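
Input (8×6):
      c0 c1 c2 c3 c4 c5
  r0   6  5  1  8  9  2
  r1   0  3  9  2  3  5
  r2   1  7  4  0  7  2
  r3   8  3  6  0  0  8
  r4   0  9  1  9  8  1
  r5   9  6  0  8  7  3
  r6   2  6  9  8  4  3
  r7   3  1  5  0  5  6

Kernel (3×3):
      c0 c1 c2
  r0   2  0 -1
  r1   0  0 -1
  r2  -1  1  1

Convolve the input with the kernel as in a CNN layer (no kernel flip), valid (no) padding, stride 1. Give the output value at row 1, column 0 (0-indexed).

The receptive field on the input at this output position is [0 3 9 / 1 7 4 / 8 3 6]. Elementwise product with the kernel and sum: 0·2 + 9·-1 + 4·-1 + 8·-1 + 3·1 + 6·1.

-12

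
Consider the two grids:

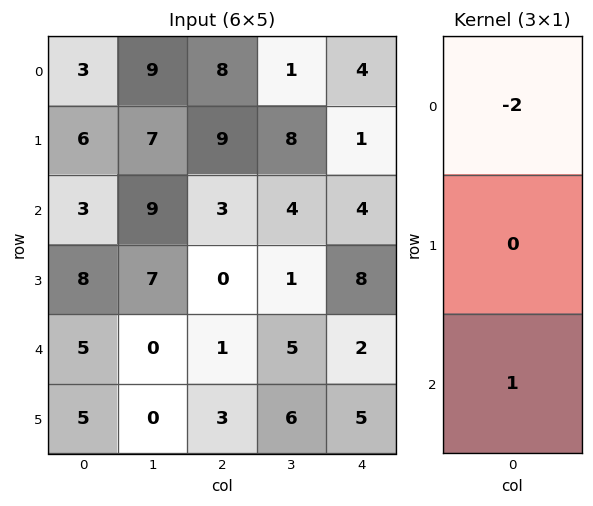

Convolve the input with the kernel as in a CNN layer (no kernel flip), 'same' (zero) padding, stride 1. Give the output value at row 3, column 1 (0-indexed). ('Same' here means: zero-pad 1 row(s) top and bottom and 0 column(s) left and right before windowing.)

The receptive field on the zero-padded input at this output position is [9 / 7 / 0]. Elementwise product with the kernel and sum: 9·-2 + 0·1.

-18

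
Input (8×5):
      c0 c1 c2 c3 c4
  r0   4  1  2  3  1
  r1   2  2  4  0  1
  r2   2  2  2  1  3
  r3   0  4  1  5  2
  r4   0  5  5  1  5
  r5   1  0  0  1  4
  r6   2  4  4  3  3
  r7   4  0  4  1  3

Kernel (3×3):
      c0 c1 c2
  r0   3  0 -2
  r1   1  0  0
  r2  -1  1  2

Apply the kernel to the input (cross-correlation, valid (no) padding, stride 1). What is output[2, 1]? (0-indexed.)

The receptive field on the input at this output position is [2 2 1 / 4 1 5 / 5 5 1]. Elementwise product with the kernel and sum: 2·3 + 1·-2 + 4·1 + 5·-1 + 5·1 + 1·2.

10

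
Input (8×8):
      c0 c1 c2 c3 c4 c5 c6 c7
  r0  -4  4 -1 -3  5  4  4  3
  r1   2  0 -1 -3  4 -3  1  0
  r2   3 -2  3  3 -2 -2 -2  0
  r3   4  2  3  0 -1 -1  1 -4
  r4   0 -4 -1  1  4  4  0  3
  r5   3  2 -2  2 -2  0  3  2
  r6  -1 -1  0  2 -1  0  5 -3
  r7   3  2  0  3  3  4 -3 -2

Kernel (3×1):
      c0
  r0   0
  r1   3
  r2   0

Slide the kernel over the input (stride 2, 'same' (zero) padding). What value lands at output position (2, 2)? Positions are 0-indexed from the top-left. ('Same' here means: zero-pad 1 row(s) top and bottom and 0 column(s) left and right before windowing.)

The receptive field on the zero-padded input at this output position is [-1 / 4 / -2]. Elementwise product with the kernel and sum: 4·3.

12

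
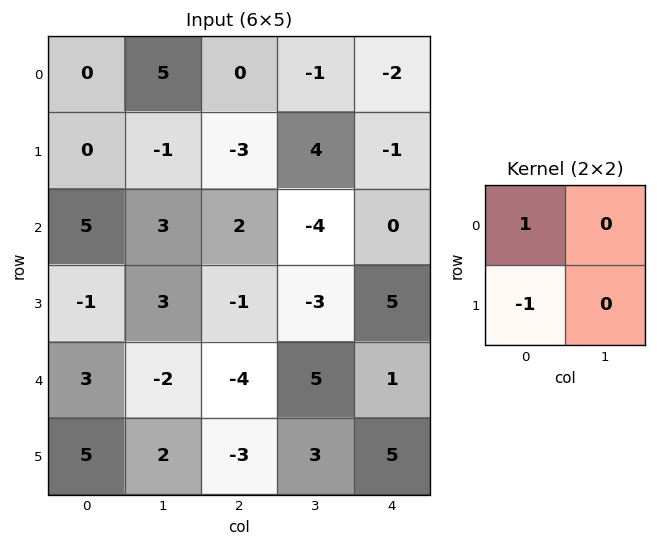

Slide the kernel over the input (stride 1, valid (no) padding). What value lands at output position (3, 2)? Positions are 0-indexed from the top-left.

The receptive field on the input at this output position is [-1 -3 / -4 5]. Elementwise product with the kernel and sum: -1·1 + -4·-1.

3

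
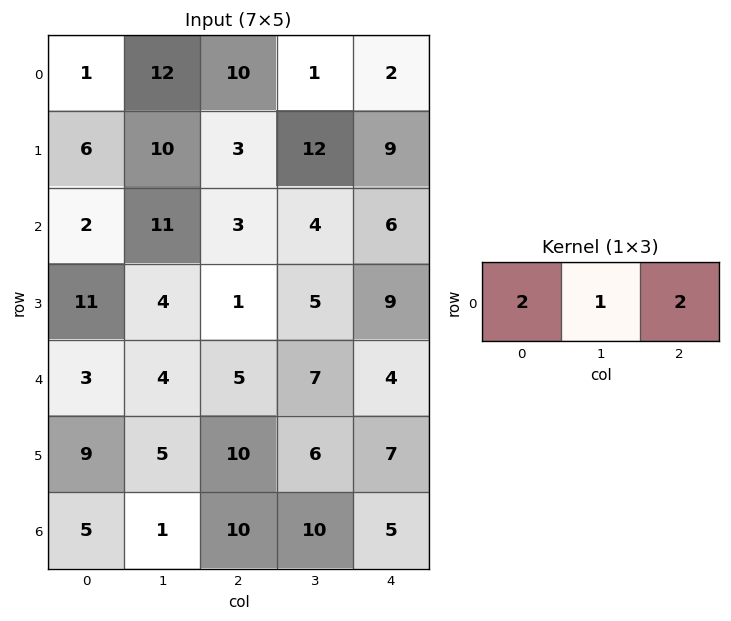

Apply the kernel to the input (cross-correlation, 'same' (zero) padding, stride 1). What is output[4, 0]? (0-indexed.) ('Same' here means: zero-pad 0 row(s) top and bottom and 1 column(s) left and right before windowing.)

The receptive field on the zero-padded input at this output position is [0 3 4]. Elementwise product with the kernel and sum: 0·2 + 3·1 + 4·2.

11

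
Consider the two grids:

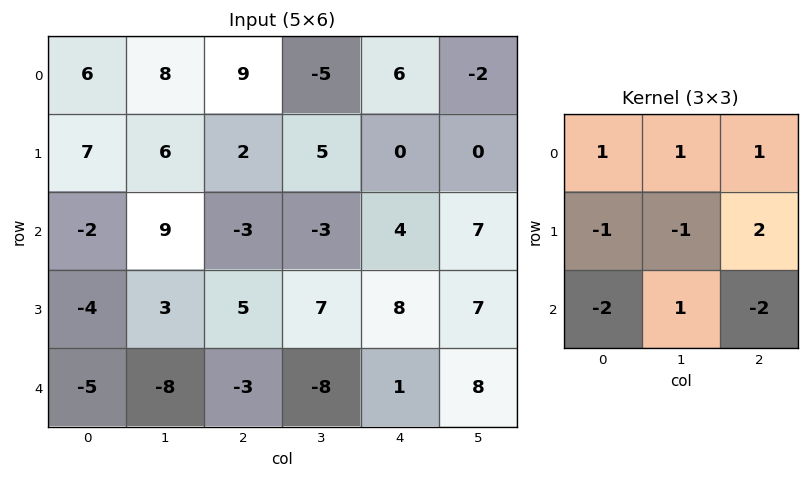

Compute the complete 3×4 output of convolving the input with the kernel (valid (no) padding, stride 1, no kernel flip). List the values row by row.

Output[0,0]: The receptive field on the input at this output position is [6 8 9 / 7 6 2 / -2 9 -3]. Elementwise product with the kernel and sum: 6·1 + 8·1 + 9·1 + 7·-1 + 6·-1 + 2·2 + -2·-2 + 9·1 + -3·-2.

33 -1 -2 -10
3 -14 2 -2
23 38 -2 8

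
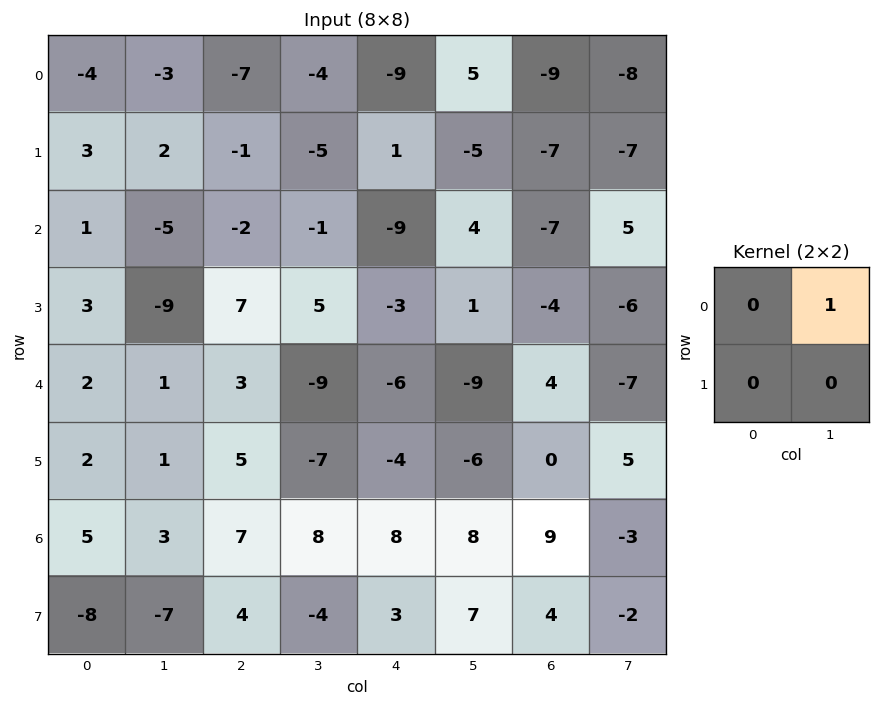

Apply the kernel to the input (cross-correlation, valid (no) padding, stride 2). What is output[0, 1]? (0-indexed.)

-4

The receptive field on the input at this output position is [-7 -4 / -1 -5]. Elementwise product with the kernel and sum: -4·1.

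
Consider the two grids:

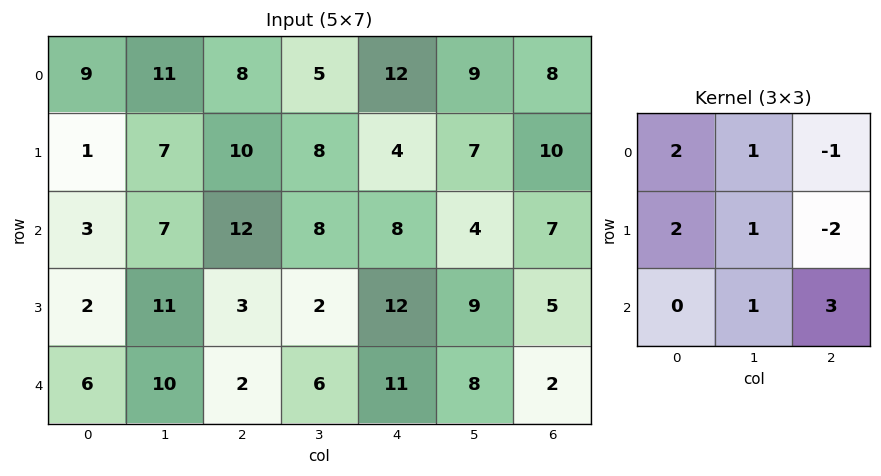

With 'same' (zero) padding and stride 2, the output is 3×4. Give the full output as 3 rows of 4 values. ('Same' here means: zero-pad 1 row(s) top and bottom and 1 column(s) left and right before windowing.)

Output[0,0]: The receptive field on the zero-padded input at this output position is [0 0 0 / 0 9 11 / 0 1 7]. Elementwise product with the kernel and sum: 0·2 + 0·1 + 0·-1 + 0·2 + 9·1 + 11·-2 + 1·1 + 7·3.
Output[0,1]: The receptive field on the zero-padded input at this output position is [0 0 0 / 11 8 5 / 7 10 8]. Elementwise product with the kernel and sum: 0·2 + 0·1 + 0·-1 + 11·2 + 8·1 + 5·-2 + 10·1 + 8·3.

9 54 29 36
18 35 68 44
-23 33 14 41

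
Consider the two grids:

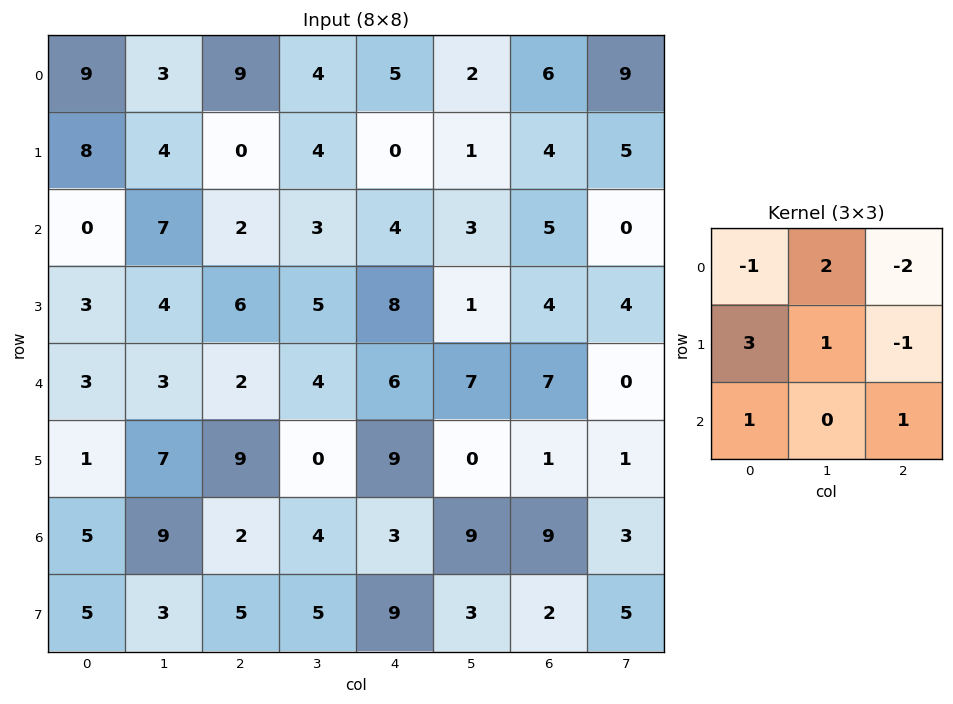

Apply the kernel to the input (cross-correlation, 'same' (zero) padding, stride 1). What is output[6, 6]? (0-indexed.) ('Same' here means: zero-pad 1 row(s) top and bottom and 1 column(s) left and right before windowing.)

41

The receptive field on the zero-padded input at this output position is [0 1 1 / 9 9 3 / 3 2 5]. Elementwise product with the kernel and sum: 0·-1 + 1·2 + 1·-2 + 9·3 + 9·1 + 3·-1 + 3·1 + 5·1.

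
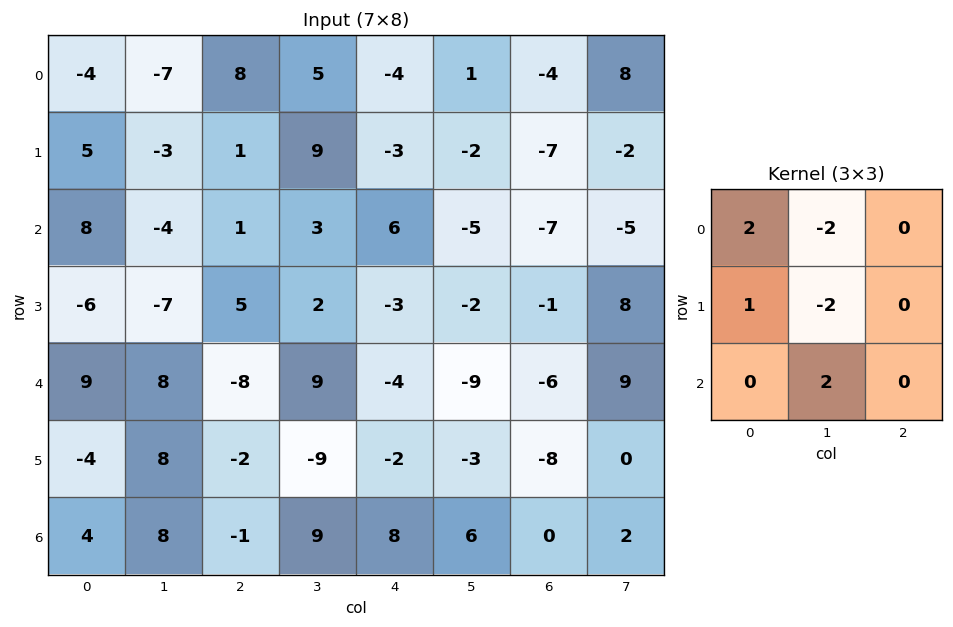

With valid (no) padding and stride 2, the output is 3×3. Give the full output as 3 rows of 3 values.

Output[0,0]: The receptive field on the input at this output position is [-4 -7 8 / 5 -3 1 / 8 -4 1]. Elementwise product with the kernel and sum: -4·2 + -7·-2 + 5·1 + -3·-2 + -4·2.

9 -5 -19
48 15 5
-2 0 26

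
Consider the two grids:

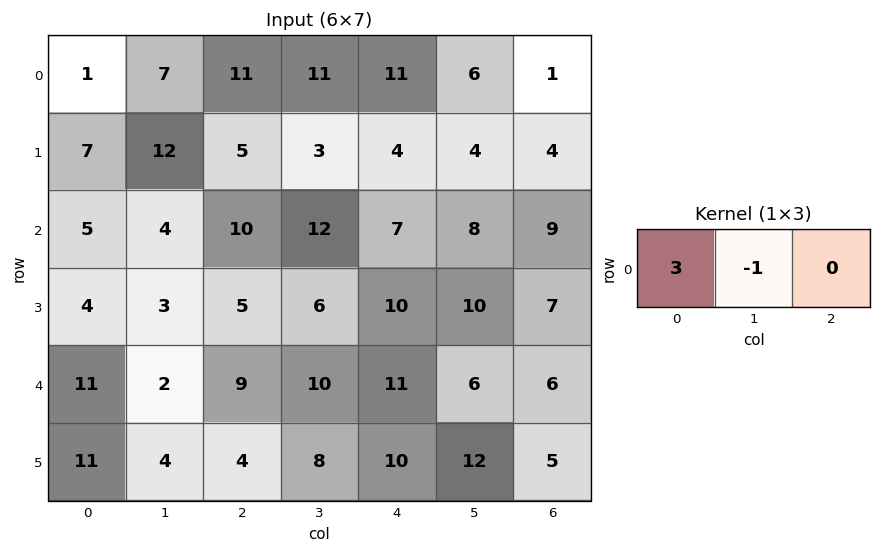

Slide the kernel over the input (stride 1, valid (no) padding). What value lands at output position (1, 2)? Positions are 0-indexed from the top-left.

12

The receptive field on the input at this output position is [5 3 4]. Elementwise product with the kernel and sum: 5·3 + 3·-1.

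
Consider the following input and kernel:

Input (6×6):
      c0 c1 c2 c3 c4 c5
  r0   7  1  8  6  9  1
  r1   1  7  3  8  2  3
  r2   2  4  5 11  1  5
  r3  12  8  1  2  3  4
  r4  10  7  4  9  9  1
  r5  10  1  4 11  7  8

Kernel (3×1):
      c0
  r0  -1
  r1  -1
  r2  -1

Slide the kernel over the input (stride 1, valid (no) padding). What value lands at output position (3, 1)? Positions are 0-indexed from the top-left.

-16

The receptive field on the input at this output position is [8 / 7 / 1]. Elementwise product with the kernel and sum: 8·-1 + 7·-1 + 1·-1.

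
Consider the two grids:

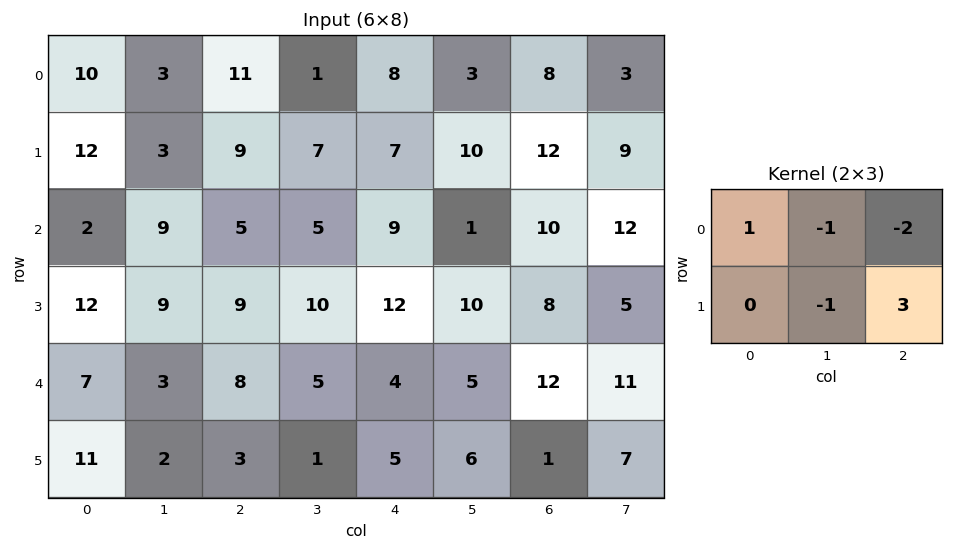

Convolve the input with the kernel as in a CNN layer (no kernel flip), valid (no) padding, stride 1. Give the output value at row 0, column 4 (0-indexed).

15

The receptive field on the input at this output position is [8 3 8 / 7 10 12]. Elementwise product with the kernel and sum: 8·1 + 3·-1 + 8·-2 + 10·-1 + 12·3.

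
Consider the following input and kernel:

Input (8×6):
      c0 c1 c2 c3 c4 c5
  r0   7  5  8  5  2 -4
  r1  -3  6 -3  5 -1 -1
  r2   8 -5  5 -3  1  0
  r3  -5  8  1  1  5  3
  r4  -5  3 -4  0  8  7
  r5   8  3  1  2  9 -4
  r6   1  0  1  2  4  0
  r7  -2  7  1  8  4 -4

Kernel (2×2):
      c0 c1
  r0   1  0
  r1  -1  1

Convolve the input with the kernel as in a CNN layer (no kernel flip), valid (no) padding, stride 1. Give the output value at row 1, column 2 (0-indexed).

The receptive field on the input at this output position is [-3 5 / 5 -3]. Elementwise product with the kernel and sum: -3·1 + 5·-1 + -3·1.

-11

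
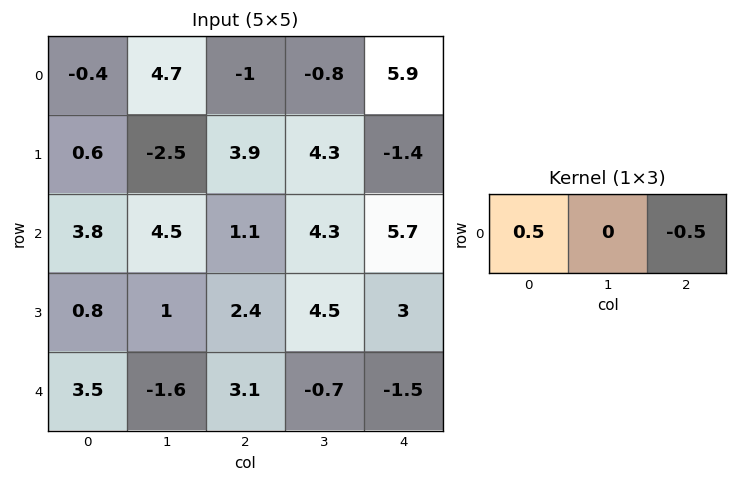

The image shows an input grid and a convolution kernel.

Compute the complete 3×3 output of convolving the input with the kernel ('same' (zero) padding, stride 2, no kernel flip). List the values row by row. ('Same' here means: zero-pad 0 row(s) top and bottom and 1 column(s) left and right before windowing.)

Output[0,0]: The receptive field on the zero-padded input at this output position is [0 -0.4 4.7]. Elementwise product with the kernel and sum: 0·0.5 + 4.7·-0.5.
Output[0,1]: The receptive field on the zero-padded input at this output position is [4.7 -1 -0.8]. Elementwise product with the kernel and sum: 4.7·0.5 + -0.8·-0.5.

-2.35 2.75 -0.4
-2.25 0.1 2.15
0.8 -0.45 -0.35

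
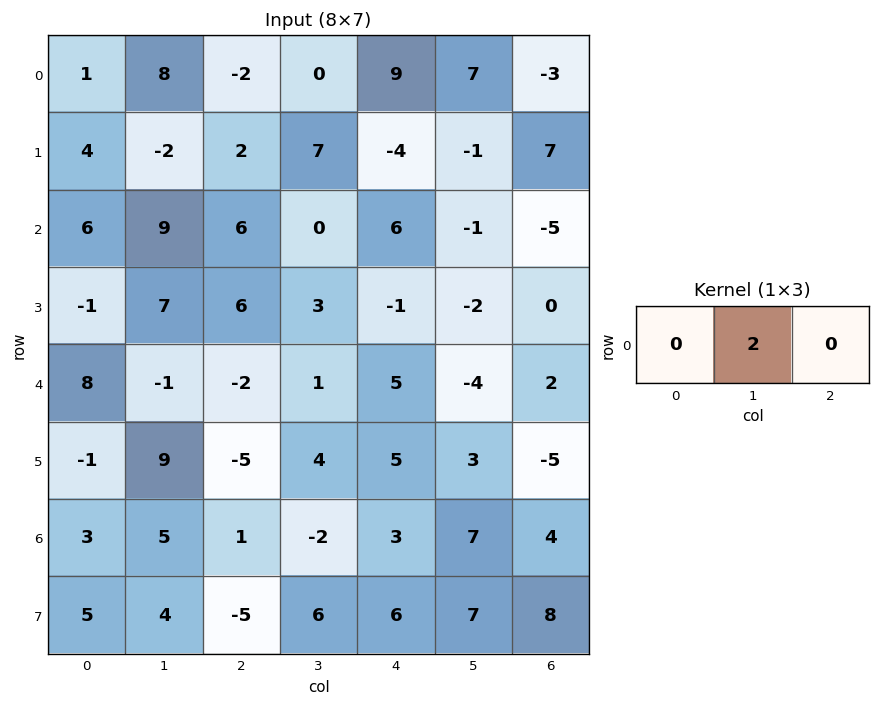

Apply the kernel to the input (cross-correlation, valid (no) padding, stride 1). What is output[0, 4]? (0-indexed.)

The receptive field on the input at this output position is [9 7 -3]. Elementwise product with the kernel and sum: 7·2.

14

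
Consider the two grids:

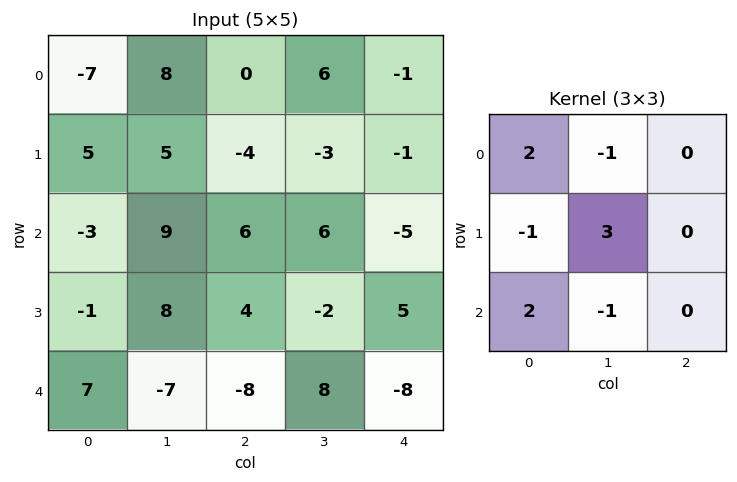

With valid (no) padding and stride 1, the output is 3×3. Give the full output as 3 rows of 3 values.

-27 11 -5
25 35 17
31 10 -28

Output[0,0]: The receptive field on the input at this output position is [-7 8 0 / 5 5 -4 / -3 9 6]. Elementwise product with the kernel and sum: -7·2 + 8·-1 + 5·-1 + 5·3 + -3·2 + 9·-1.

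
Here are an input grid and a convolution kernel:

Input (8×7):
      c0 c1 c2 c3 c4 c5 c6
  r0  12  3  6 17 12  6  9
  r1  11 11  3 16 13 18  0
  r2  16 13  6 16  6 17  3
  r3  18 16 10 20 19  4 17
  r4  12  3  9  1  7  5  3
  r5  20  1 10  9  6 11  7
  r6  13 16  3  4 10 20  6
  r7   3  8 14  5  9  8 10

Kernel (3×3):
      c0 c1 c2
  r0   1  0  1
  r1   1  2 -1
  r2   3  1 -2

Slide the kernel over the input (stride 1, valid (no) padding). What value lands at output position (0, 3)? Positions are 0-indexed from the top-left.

67

The receptive field on the input at this output position is [17 12 6 / 16 13 18 / 16 6 17]. Elementwise product with the kernel and sum: 17·1 + 6·1 + 16·1 + 13·2 + 18·-1 + 16·3 + 6·1 + 17·-2.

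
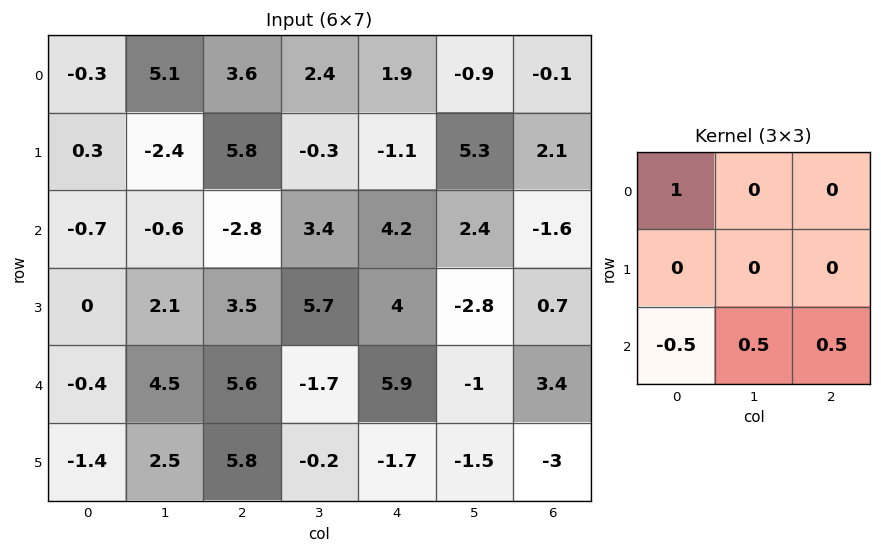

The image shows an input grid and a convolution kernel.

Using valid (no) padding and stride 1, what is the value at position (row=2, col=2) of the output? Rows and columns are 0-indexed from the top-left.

-3.5

The receptive field on the input at this output position is [-2.8 3.4 4.2 / 3.5 5.7 4 / 5.6 -1.7 5.9]. Elementwise product with the kernel and sum: -2.8·1 + 5.6·-0.5 + -1.7·0.5 + 5.9·0.5.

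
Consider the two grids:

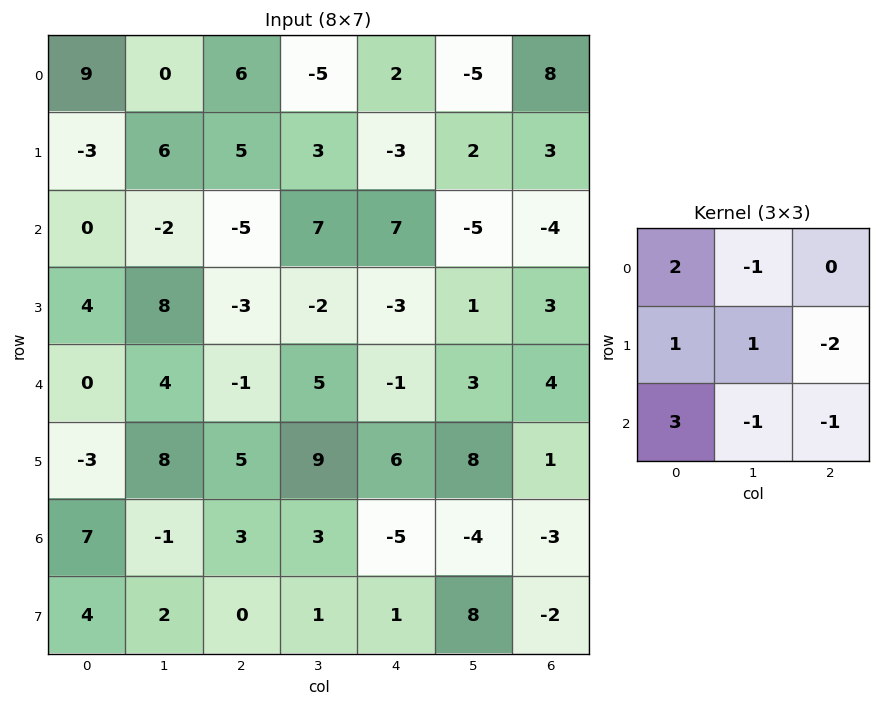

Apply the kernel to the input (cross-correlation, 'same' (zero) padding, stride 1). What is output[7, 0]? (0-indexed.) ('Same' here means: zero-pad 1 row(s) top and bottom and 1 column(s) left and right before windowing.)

The receptive field on the zero-padded input at this output position is [0 7 -1 / 0 4 2 / 0 0 0]. Elementwise product with the kernel and sum: 0·2 + 7·-1 + 0·1 + 4·1 + 2·-2 + 0·3 + 0·-1 + 0·-1.

-7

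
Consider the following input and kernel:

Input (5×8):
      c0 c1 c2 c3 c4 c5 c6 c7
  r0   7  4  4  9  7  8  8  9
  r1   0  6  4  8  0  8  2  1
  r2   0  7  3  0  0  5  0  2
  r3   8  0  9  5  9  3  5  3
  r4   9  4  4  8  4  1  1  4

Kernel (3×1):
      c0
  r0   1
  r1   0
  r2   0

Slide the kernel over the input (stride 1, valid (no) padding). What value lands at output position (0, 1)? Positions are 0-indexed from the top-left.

4

The receptive field on the input at this output position is [4 / 6 / 7]. Elementwise product with the kernel and sum: 4·1.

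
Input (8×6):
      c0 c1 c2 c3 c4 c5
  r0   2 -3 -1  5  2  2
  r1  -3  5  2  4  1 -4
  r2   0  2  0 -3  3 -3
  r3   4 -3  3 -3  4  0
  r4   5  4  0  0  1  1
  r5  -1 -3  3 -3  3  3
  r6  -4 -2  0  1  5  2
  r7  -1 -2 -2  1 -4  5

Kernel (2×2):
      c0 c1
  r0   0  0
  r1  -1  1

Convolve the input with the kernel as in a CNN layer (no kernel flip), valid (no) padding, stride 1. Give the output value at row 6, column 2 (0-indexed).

3

The receptive field on the input at this output position is [0 1 / -2 1]. Elementwise product with the kernel and sum: -2·-1 + 1·1.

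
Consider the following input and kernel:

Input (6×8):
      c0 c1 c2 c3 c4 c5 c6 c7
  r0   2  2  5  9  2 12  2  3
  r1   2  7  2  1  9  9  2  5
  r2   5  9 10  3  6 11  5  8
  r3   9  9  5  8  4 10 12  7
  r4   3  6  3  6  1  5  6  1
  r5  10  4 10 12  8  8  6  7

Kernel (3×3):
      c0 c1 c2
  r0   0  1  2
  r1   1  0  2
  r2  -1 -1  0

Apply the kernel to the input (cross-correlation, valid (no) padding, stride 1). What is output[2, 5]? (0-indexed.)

34

The receptive field on the input at this output position is [11 5 8 / 10 12 7 / 5 6 1]. Elementwise product with the kernel and sum: 5·1 + 8·2 + 10·1 + 7·2 + 5·-1 + 6·-1.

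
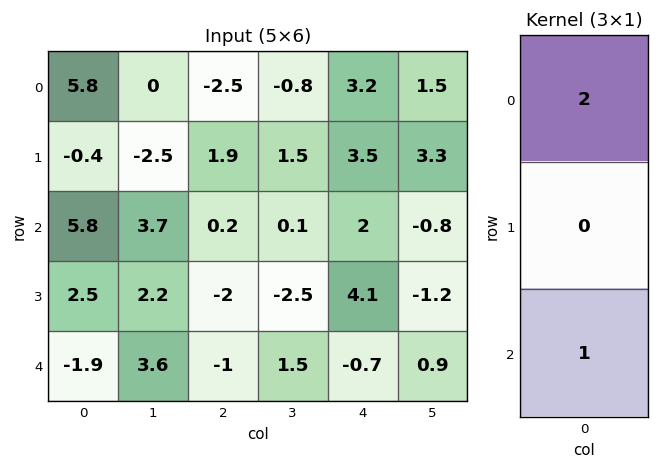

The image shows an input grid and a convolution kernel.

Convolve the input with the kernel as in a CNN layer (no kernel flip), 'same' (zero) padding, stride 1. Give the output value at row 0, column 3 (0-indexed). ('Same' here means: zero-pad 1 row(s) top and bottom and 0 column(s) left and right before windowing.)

1.5

The receptive field on the zero-padded input at this output position is [0 / -0.8 / 1.5]. Elementwise product with the kernel and sum: 0·2 + 1.5·1.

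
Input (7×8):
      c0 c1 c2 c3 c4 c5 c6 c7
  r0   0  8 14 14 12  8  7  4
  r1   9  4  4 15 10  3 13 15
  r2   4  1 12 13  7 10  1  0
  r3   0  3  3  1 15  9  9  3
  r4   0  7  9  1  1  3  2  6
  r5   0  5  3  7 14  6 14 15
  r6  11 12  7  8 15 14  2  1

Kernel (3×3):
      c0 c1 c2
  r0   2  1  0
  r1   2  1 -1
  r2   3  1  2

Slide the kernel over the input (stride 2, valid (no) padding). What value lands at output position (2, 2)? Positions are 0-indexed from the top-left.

88

The receptive field on the input at this output position is [1 3 2 / 14 6 14 / 15 14 2]. Elementwise product with the kernel and sum: 1·2 + 3·1 + 14·2 + 6·1 + 14·-1 + 15·3 + 14·1 + 2·2.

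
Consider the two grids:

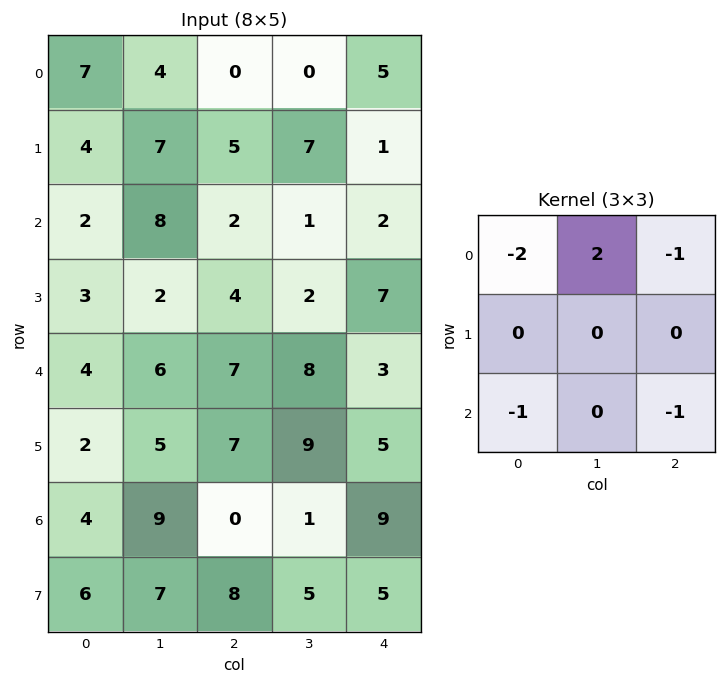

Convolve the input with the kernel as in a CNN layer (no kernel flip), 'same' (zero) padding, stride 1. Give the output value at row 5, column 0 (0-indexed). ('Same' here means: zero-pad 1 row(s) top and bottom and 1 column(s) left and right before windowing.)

-7

The receptive field on the zero-padded input at this output position is [0 4 6 / 0 2 5 / 0 4 9]. Elementwise product with the kernel and sum: 0·-2 + 4·2 + 6·-1 + 0·-1 + 9·-1.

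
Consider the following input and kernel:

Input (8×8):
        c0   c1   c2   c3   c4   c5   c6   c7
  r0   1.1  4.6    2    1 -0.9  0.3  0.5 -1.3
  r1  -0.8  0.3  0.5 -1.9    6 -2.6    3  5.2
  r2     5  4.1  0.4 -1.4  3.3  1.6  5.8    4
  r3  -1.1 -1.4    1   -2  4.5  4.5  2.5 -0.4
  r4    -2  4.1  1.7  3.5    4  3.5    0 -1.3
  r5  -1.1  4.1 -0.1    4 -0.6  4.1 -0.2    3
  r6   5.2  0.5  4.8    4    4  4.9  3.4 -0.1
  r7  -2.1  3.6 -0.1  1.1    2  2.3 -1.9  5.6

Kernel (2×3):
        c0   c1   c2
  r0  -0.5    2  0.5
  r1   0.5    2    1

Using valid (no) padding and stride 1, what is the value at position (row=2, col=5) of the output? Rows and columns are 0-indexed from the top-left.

The receptive field on the input at this output position is [1.6 5.8 4 / 4.5 2.5 -0.4]. Elementwise product with the kernel and sum: 1.6·-0.5 + 5.8·2 + 4·0.5 + 4.5·0.5 + 2.5·2 + -0.4·1.

19.65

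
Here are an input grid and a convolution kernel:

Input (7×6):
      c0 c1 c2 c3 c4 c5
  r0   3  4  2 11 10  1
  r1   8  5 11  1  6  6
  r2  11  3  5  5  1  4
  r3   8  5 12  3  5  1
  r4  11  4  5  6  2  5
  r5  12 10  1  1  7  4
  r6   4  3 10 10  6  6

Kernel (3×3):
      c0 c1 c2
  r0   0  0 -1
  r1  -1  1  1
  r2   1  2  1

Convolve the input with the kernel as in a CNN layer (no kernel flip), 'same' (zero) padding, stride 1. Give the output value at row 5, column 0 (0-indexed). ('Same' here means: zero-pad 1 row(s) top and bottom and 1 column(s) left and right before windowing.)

29

The receptive field on the zero-padded input at this output position is [0 11 4 / 0 12 10 / 0 4 3]. Elementwise product with the kernel and sum: 4·-1 + 0·-1 + 12·1 + 10·1 + 0·1 + 4·2 + 3·1.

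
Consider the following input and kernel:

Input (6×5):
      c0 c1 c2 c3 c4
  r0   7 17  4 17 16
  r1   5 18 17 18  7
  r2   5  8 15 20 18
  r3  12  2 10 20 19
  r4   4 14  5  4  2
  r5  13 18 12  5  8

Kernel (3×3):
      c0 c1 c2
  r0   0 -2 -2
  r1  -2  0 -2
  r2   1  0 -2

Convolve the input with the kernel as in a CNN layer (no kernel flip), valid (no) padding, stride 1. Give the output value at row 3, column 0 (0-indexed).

-53

The receptive field on the input at this output position is [12 2 10 / 4 14 5 / 13 18 12]. Elementwise product with the kernel and sum: 2·-2 + 10·-2 + 4·-2 + 5·-2 + 13·1 + 12·-2.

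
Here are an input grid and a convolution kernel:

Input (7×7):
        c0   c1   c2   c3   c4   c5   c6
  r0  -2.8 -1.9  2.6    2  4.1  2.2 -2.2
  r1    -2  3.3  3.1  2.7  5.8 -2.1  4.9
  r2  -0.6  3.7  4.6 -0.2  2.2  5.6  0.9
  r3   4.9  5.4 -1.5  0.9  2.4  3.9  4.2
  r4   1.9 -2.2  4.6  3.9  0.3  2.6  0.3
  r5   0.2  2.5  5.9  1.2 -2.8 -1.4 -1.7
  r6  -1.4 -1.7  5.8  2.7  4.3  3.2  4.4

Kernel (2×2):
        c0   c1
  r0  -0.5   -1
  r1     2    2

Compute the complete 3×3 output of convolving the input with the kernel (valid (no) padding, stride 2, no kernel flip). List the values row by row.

5.9 8.3 3.15
17.2 -3.3 5.9
6.65 8 -11.15

Output[0,0]: The receptive field on the input at this output position is [-2.8 -1.9 / -2 3.3]. Elementwise product with the kernel and sum: -2.8·-0.5 + -1.9·-1 + -2·2 + 3.3·2.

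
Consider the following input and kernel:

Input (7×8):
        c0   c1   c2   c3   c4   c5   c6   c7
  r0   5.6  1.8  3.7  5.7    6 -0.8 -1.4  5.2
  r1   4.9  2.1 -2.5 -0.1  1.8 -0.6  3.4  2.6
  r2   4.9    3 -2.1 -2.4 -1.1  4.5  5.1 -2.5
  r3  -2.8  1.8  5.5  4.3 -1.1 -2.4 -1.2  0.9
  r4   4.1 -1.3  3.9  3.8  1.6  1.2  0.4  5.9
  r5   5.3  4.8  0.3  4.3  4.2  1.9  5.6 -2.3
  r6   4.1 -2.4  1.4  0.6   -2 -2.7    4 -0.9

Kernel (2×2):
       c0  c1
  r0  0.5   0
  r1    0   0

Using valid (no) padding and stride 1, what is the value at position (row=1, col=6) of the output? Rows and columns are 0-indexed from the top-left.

The receptive field on the input at this output position is [3.4 2.6 / 5.1 -2.5]. Elementwise product with the kernel and sum: 3.4·0.5.

1.7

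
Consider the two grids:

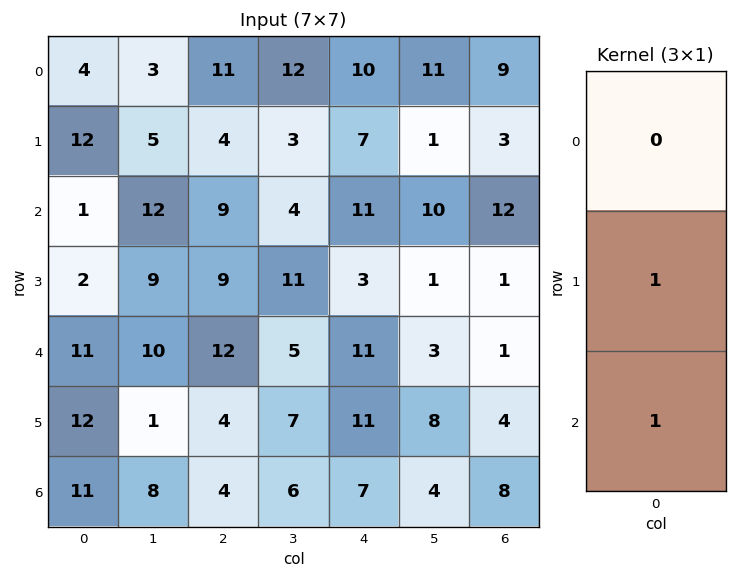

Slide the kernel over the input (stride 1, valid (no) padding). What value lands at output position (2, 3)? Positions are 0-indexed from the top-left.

16

The receptive field on the input at this output position is [4 / 11 / 5]. Elementwise product with the kernel and sum: 11·1 + 5·1.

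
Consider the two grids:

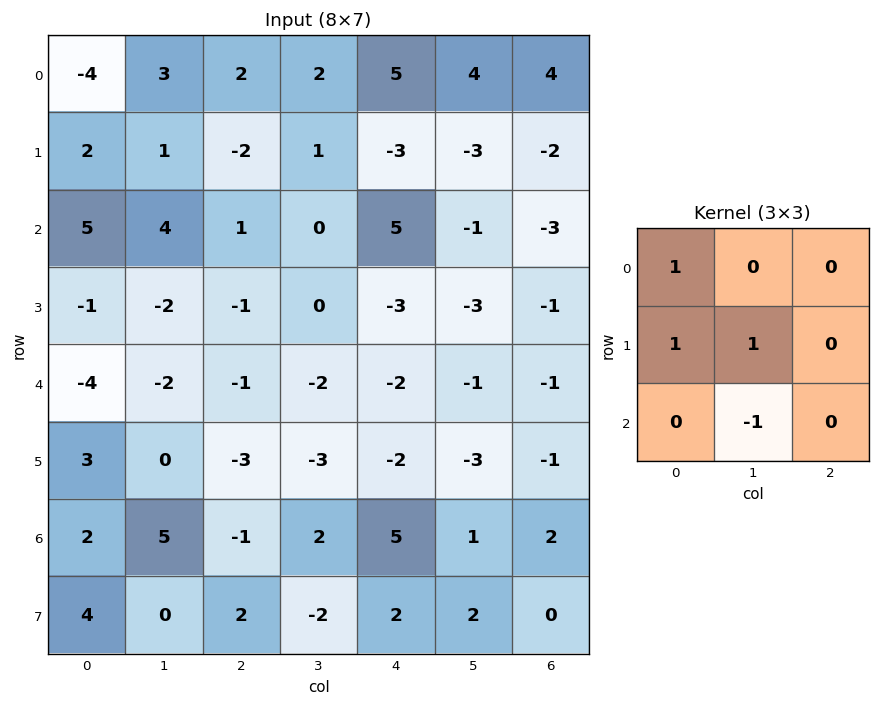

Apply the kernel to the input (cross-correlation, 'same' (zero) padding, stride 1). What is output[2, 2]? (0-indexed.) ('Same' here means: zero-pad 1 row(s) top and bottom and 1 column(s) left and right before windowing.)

7

The receptive field on the zero-padded input at this output position is [1 -2 1 / 4 1 0 / -2 -1 0]. Elementwise product with the kernel and sum: 1·1 + 4·1 + 1·1 + -1·-1.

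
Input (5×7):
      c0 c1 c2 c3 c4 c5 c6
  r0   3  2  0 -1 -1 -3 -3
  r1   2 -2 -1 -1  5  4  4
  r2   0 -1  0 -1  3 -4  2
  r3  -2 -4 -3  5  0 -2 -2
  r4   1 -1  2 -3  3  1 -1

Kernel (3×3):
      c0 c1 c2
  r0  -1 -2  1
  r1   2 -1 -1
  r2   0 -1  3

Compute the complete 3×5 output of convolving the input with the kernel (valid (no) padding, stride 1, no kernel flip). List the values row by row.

1 -8 5 -26 16
-3 20 1 -12 -5
12 -21 6 3 7

Output[0,0]: The receptive field on the input at this output position is [3 2 0 / 2 -2 -1 / 0 -1 0]. Elementwise product with the kernel and sum: 3·-1 + 2·-2 + 0·1 + 2·2 + -2·-1 + -1·-1 + -1·-1 + 0·3.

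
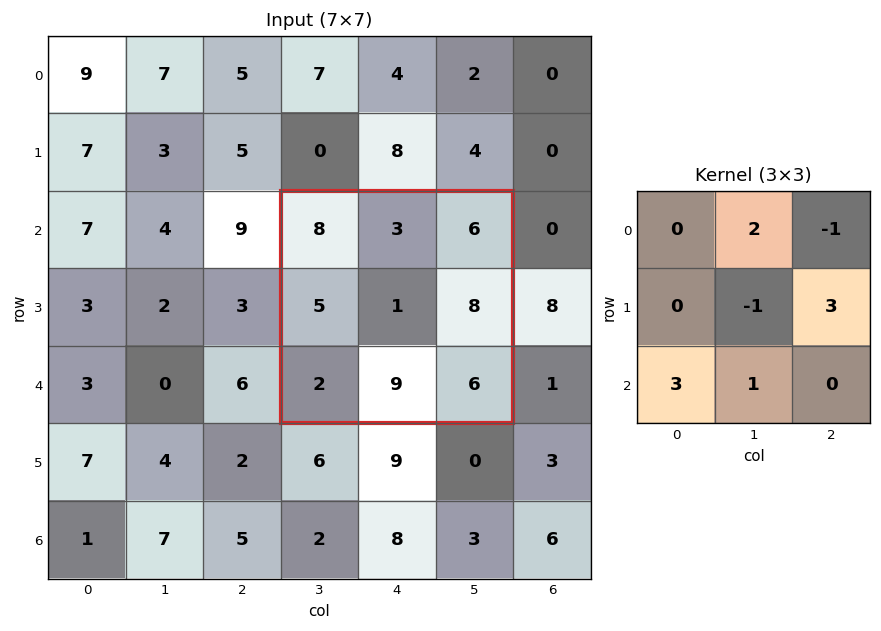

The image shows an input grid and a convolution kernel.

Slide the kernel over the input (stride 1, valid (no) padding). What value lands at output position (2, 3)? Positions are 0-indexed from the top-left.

38

The receptive field on the input at this output position is [8 3 6 / 5 1 8 / 2 9 6]. Elementwise product with the kernel and sum: 3·2 + 6·-1 + 1·-1 + 8·3 + 2·3 + 9·1.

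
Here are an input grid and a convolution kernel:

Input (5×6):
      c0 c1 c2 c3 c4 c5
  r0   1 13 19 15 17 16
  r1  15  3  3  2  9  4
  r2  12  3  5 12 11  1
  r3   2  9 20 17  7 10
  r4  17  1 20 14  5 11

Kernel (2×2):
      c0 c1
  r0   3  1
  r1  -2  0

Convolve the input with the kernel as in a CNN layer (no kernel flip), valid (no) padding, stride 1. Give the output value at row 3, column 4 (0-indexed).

21

The receptive field on the input at this output position is [7 10 / 5 11]. Elementwise product with the kernel and sum: 7·3 + 10·1 + 5·-2.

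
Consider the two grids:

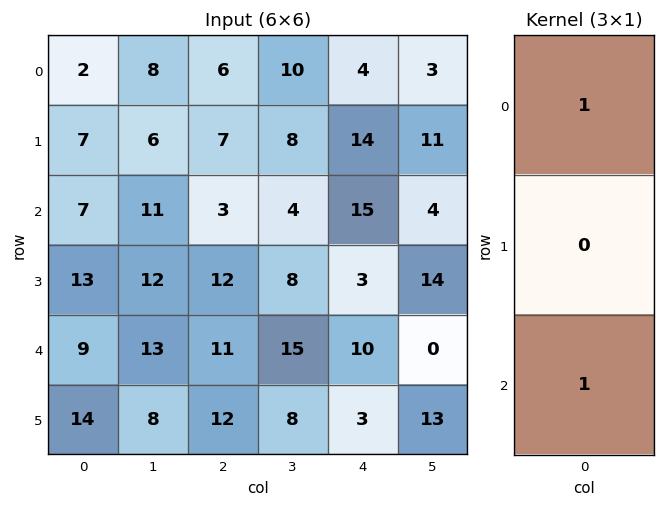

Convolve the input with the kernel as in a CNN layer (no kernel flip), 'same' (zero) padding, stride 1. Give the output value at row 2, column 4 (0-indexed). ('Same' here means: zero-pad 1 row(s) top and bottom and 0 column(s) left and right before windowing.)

The receptive field on the zero-padded input at this output position is [14 / 15 / 3]. Elementwise product with the kernel and sum: 14·1 + 3·1.

17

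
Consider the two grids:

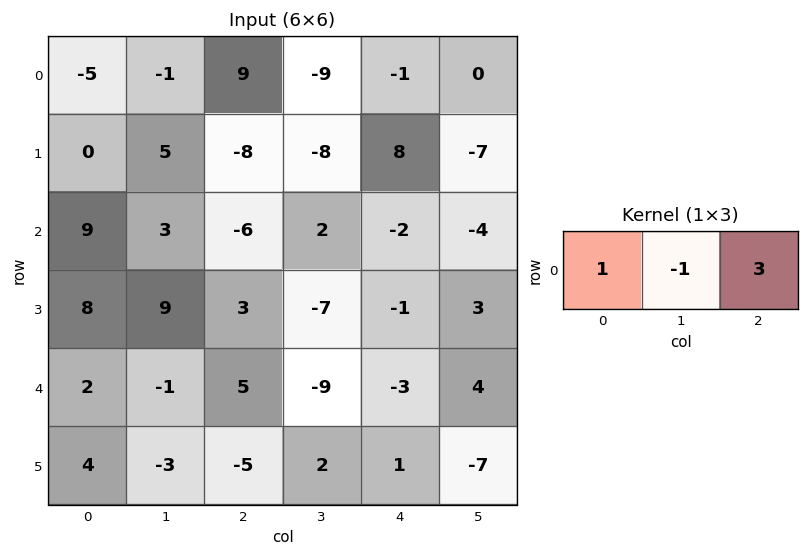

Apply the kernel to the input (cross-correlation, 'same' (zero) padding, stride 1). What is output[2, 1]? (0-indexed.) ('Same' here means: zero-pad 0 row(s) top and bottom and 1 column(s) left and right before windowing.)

-12

The receptive field on the zero-padded input at this output position is [9 3 -6]. Elementwise product with the kernel and sum: 9·1 + 3·-1 + -6·3.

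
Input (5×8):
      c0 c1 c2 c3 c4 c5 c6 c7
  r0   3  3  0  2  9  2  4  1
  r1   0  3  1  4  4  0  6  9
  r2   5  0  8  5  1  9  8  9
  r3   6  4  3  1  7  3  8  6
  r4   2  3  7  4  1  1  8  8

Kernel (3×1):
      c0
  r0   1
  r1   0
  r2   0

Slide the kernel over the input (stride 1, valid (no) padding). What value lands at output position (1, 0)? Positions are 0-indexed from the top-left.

The receptive field on the input at this output position is [0 / 5 / 6]. Elementwise product with the kernel and sum: 0·1.

0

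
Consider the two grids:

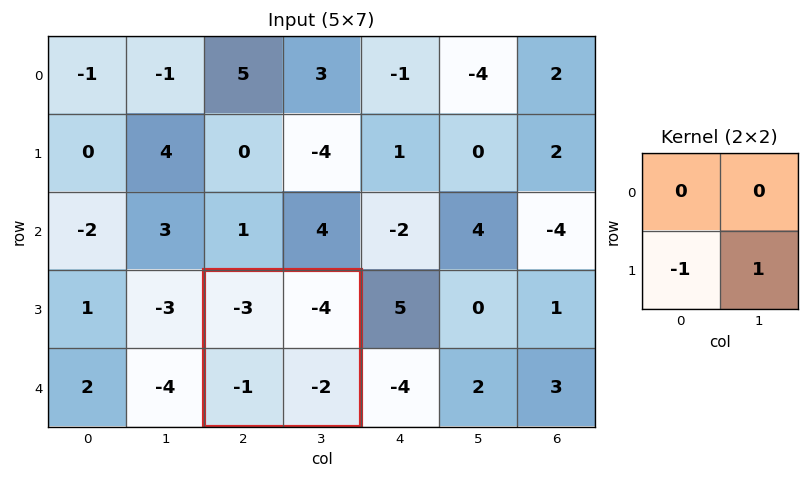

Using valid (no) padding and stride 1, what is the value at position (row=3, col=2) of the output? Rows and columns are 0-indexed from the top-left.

The receptive field on the input at this output position is [-3 -4 / -1 -2]. Elementwise product with the kernel and sum: -1·-1 + -2·1.

-1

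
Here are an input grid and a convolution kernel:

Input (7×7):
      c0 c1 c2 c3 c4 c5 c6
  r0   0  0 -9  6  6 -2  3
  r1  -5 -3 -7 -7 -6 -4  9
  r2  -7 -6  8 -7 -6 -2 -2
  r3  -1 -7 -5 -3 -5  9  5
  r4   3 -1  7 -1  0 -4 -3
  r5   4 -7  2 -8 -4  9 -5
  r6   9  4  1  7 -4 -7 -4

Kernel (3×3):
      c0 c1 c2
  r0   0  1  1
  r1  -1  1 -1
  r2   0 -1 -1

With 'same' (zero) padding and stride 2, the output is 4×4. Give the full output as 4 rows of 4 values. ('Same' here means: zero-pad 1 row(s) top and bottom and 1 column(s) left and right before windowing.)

Output[0,0]: The receptive field on the zero-padded input at this output position is [0 0 0 / 0 0 0 / 0 -5 -3]. Elementwise product with the kernel and sum: 0·1 + 0·1 + 0·-1 + 0·1 + 0·-1 + -5·-1 + -3·-1.

8 -1 12 -4
-1 15 -11 4
-1 7 4 11
2 -16 1 -2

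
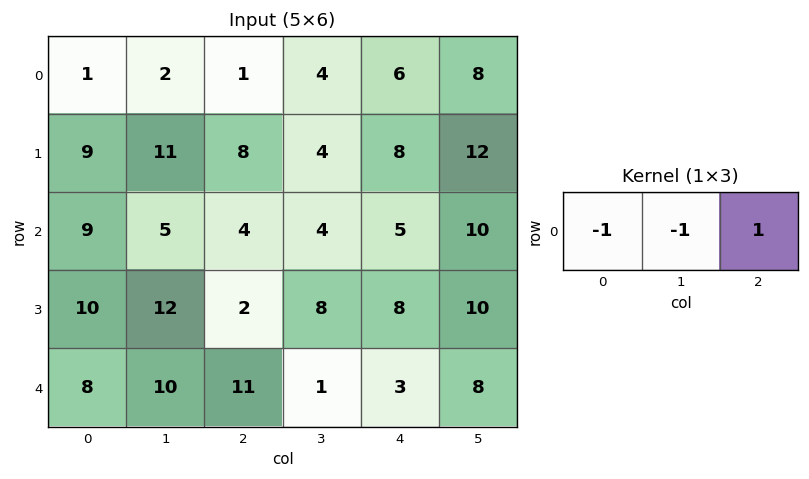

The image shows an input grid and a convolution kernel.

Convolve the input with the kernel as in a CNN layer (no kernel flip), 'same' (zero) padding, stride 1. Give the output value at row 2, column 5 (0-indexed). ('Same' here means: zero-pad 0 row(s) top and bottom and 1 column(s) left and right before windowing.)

The receptive field on the zero-padded input at this output position is [5 10 0]. Elementwise product with the kernel and sum: 5·-1 + 10·-1 + 0·1.

-15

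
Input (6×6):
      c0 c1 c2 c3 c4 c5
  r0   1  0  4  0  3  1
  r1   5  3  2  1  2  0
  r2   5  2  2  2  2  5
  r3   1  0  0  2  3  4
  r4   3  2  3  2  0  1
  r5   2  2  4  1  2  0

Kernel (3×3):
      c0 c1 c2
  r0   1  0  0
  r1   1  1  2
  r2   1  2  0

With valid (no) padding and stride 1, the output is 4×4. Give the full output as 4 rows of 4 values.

Output[0,0]: The receptive field on the input at this output position is [1 0 4 / 5 3 2 / 5 2 2]. Elementwise product with the kernel and sum: 1·1 + 5·1 + 3·1 + 2·2 + 5·1 + 2·2.
Output[0,1]: The receptive field on the input at this output position is [0 4 0 / 3 2 1 / 2 2 2]. Elementwise product with the kernel and sum: 0·1 + 3·1 + 2·1 + 1·2 + 2·1 + 2·2.

22 13 17 9
17 11 14 23
13 14 17 17
18 19 11 11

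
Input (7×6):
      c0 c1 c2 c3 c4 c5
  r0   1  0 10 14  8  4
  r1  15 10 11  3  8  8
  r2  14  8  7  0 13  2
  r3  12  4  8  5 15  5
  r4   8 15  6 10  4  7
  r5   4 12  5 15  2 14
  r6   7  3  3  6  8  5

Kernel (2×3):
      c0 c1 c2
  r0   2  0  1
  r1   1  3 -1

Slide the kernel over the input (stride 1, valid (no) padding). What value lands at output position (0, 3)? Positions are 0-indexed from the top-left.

51

The receptive field on the input at this output position is [14 8 4 / 3 8 8]. Elementwise product with the kernel and sum: 14·2 + 4·1 + 3·1 + 8·3 + 8·-1.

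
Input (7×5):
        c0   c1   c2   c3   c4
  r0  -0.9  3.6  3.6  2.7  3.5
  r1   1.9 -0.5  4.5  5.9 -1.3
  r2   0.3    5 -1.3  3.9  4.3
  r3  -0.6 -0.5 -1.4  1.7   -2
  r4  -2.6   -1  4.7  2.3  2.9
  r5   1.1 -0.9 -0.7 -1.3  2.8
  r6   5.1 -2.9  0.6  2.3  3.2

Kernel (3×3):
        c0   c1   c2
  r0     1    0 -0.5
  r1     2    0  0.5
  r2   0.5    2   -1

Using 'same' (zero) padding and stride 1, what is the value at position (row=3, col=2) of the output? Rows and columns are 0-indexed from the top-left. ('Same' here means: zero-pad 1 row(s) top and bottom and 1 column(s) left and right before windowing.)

The receptive field on the zero-padded input at this output position is [5 -1.3 3.9 / -0.5 -1.4 1.7 / -1 4.7 2.3]. Elementwise product with the kernel and sum: 5·1 + 3.9·-0.5 + -0.5·2 + 1.7·0.5 + -1·0.5 + 4.7·2 + 2.3·-1.

9.5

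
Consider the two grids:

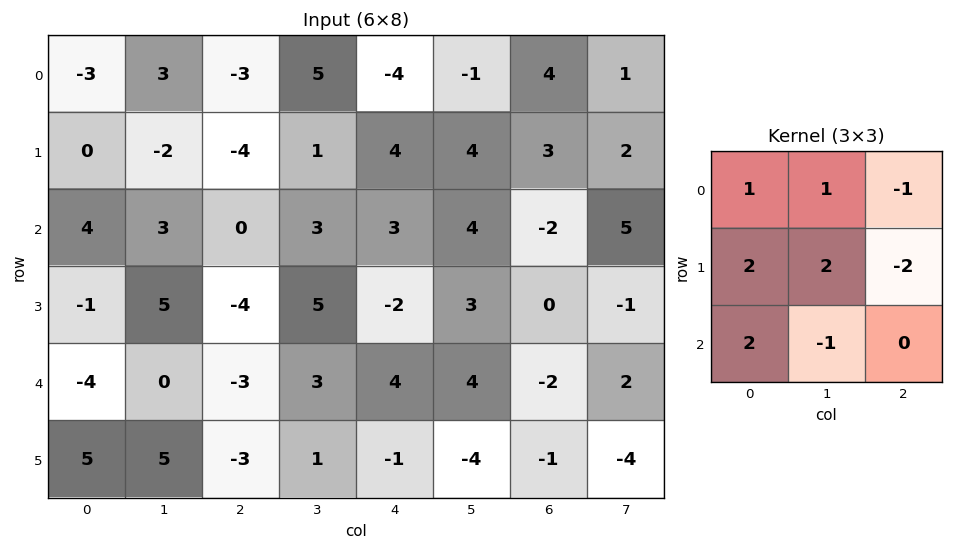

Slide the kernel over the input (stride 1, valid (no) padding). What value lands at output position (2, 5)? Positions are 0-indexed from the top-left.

15

The receptive field on the input at this output position is [4 -2 5 / 3 0 -1 / 4 -2 2]. Elementwise product with the kernel and sum: 4·1 + -2·1 + 5·-1 + 3·2 + 0·2 + -1·-2 + 4·2 + -2·-1.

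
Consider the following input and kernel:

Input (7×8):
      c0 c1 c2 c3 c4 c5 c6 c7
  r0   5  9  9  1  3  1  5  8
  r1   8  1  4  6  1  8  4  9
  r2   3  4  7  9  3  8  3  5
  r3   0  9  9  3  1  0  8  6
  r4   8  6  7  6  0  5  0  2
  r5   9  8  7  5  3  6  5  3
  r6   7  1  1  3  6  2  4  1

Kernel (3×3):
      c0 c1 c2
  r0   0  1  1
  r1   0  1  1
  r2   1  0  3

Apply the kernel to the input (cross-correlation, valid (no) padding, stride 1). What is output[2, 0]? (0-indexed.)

The receptive field on the input at this output position is [3 4 7 / 0 9 9 / 8 6 7]. Elementwise product with the kernel and sum: 4·1 + 7·1 + 9·1 + 9·1 + 8·1 + 7·3.

58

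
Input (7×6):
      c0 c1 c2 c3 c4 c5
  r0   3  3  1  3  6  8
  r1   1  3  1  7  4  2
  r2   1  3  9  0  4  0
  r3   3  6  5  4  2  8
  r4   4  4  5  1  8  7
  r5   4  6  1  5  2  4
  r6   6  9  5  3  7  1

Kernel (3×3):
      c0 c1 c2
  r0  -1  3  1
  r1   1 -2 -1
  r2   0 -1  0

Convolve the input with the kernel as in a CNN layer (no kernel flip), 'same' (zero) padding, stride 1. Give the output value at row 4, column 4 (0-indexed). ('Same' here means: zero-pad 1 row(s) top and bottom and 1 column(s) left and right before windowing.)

-14

The receptive field on the zero-padded input at this output position is [4 2 8 / 1 8 7 / 5 2 4]. Elementwise product with the kernel and sum: 4·-1 + 2·3 + 8·1 + 1·1 + 8·-2 + 7·-1 + 2·-1.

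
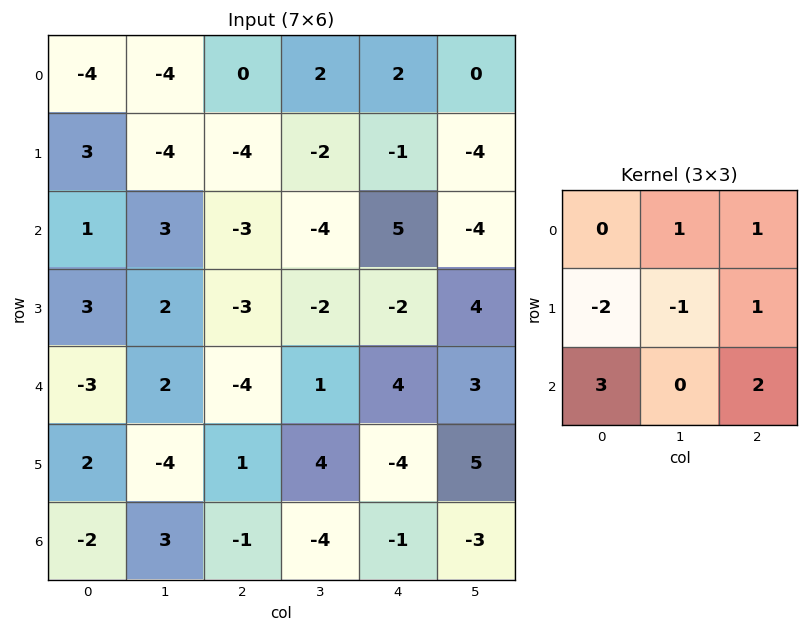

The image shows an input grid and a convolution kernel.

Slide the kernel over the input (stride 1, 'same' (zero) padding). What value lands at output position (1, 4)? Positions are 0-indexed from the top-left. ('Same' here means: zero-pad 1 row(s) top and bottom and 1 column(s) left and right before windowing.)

The receptive field on the zero-padded input at this output position is [2 2 0 / -2 -1 -4 / -4 5 -4]. Elementwise product with the kernel and sum: 2·1 + 0·1 + -2·-2 + -1·-1 + -4·1 + -4·3 + -4·2.

-17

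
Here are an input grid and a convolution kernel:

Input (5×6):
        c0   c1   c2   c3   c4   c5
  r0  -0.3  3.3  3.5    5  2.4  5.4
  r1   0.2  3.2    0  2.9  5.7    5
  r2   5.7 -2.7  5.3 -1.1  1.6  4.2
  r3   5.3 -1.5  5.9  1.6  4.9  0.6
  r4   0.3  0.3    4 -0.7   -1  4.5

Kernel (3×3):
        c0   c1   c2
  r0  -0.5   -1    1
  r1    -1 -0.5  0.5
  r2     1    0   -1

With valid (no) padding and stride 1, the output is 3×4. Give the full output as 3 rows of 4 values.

Output[0,0]: The receptive field on the input at this output position is [-0.3 3.3 3.5 / 0.2 3.2 0 / 5.7 -2.7 5.3]. Elementwise product with the kernel and sum: -0.3·-0.5 + 3.3·-1 + 3.5·1 + 0.2·-1 + 3.2·-0.5 + 0·0.5 + 5.7·1 + 5.3·-1.
Output[0,1]: The receptive field on the input at this output position is [3.3 3.5 5 / 3.2 0 2.9 / -2.7 5.3 -1.1]. Elementwise product with the kernel and sum: 3.3·-0.5 + 3.5·-1 + 5·1 + 3.2·-1 + 0·-0.5 + 2.9·0.5 + -2.7·1 + -1.1·-1.

-1.05 -3.5 0.75 -8.05
-5.6 -2.3 -0.15 1.25
-0.15 -4.7 0.8 -5.8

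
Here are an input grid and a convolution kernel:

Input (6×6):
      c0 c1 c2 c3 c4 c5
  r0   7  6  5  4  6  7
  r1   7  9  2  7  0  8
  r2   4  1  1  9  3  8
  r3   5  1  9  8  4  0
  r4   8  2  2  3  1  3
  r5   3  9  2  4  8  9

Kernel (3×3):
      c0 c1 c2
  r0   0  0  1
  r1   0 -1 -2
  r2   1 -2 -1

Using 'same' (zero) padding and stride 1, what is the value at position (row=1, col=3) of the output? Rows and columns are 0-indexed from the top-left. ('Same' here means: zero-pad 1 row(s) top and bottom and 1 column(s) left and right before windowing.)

-21

The receptive field on the zero-padded input at this output position is [5 4 6 / 2 7 0 / 1 9 3]. Elementwise product with the kernel and sum: 6·1 + 7·-1 + 0·-2 + 1·1 + 9·-2 + 3·-1.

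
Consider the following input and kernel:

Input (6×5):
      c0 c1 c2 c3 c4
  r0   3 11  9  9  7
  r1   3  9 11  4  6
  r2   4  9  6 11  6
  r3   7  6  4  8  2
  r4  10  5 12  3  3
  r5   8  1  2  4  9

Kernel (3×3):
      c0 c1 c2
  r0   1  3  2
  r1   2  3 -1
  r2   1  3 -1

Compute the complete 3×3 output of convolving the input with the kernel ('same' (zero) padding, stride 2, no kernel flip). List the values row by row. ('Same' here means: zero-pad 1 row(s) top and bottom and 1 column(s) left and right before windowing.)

Output[0,0]: The receptive field on the zero-padded input at this output position is [0 0 0 / 0 3 11 / 0 3 9]. Elementwise product with the kernel and sum: 0·1 + 0·3 + 0·2 + 0·2 + 3·3 + 11·-1 + 0·1 + 3·3 + 9·-1.
Output[0,1]: The receptive field on the zero-padded input at this output position is [0 0 0 / 11 9 9 / 9 11 4]. Elementwise product with the kernel and sum: 0·1 + 0·3 + 0·2 + 11·2 + 9·3 + 9·-1 + 9·1 + 11·3 + 4·-1.

-2 78 61
45 85 76
81 80 60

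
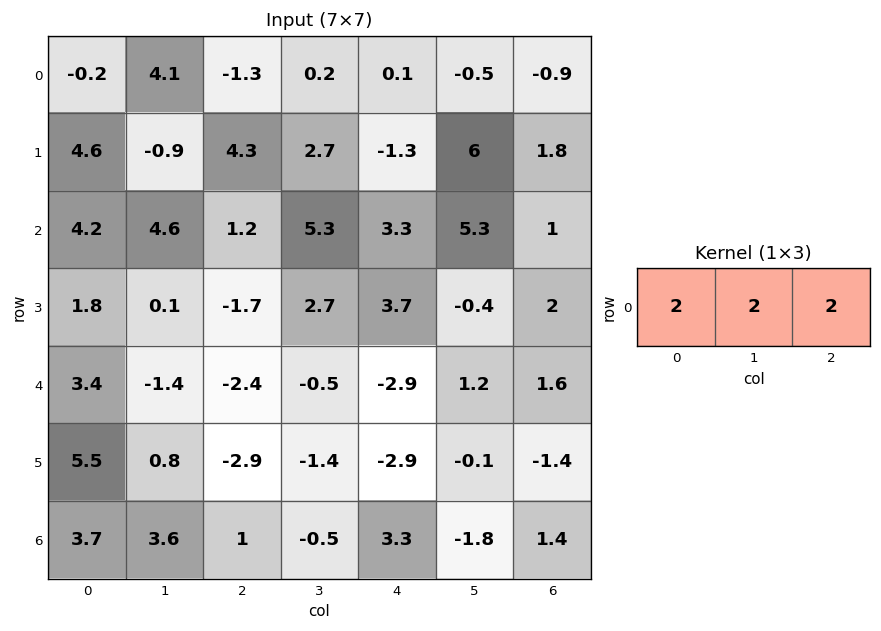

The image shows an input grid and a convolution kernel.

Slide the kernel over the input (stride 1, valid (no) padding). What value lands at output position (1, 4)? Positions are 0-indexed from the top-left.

13

The receptive field on the input at this output position is [-1.3 6 1.8]. Elementwise product with the kernel and sum: -1.3·2 + 6·2 + 1.8·2.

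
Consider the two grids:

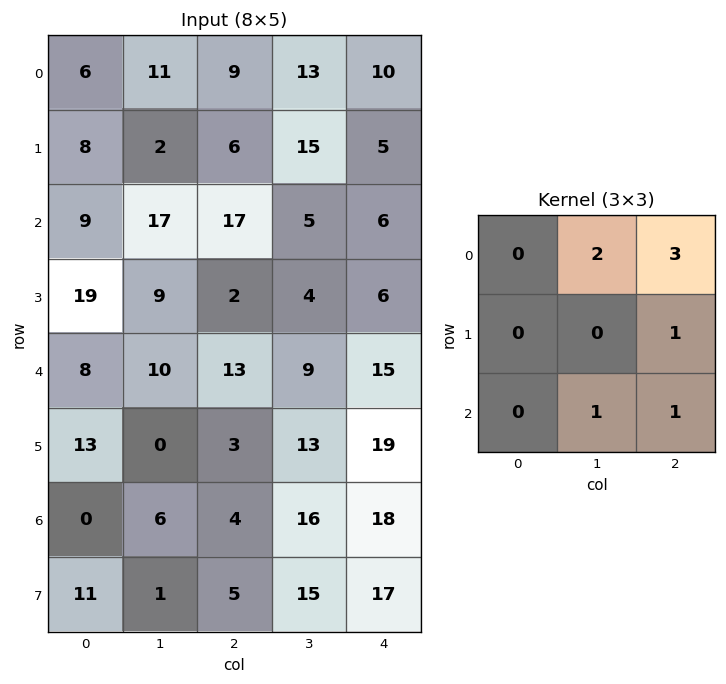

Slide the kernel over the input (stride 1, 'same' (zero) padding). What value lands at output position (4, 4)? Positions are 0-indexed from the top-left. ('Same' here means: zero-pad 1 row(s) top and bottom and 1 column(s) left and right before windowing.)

31

The receptive field on the zero-padded input at this output position is [4 6 0 / 9 15 0 / 13 19 0]. Elementwise product with the kernel and sum: 6·2 + 0·3 + 0·1 + 19·1 + 0·1.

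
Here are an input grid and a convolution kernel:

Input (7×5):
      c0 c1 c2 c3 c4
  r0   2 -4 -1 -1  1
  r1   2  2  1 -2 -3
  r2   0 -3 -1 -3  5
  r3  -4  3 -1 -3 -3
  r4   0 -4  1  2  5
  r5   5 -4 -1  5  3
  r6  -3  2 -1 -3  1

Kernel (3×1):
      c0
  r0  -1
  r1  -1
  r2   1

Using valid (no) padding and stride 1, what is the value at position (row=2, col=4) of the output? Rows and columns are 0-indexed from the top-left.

The receptive field on the input at this output position is [5 / -3 / 5]. Elementwise product with the kernel and sum: 5·-1 + -3·-1 + 5·1.

3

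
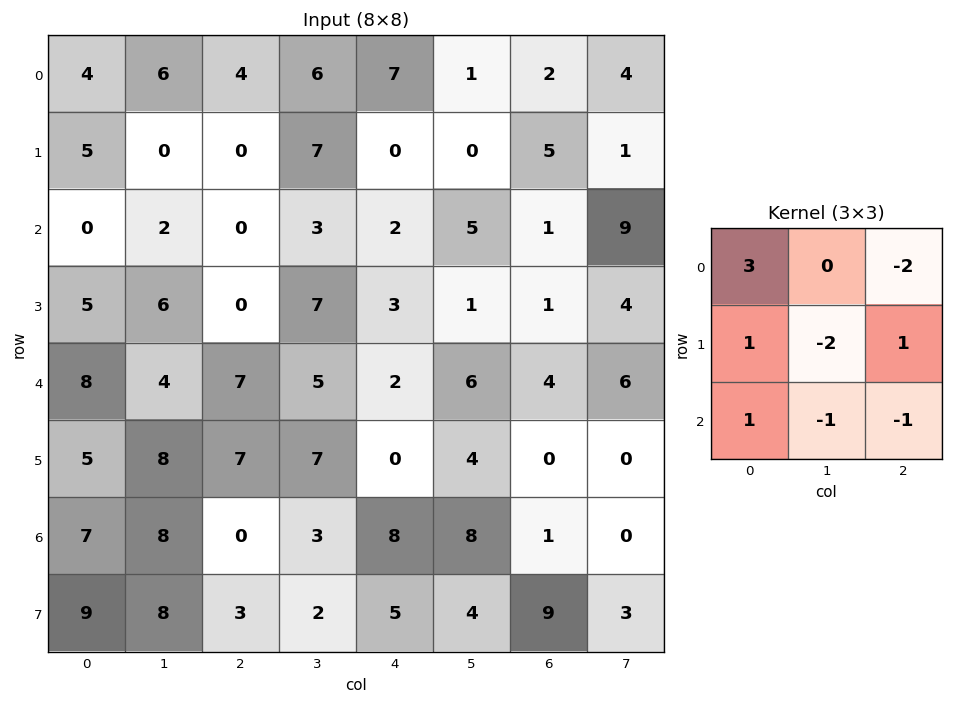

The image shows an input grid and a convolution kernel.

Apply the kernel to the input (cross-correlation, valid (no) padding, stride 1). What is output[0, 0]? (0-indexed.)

7

The receptive field on the input at this output position is [4 6 4 / 5 0 0 / 0 2 0]. Elementwise product with the kernel and sum: 4·3 + 4·-2 + 5·1 + 0·-2 + 0·1 + 0·1 + 2·-1 + 0·-1.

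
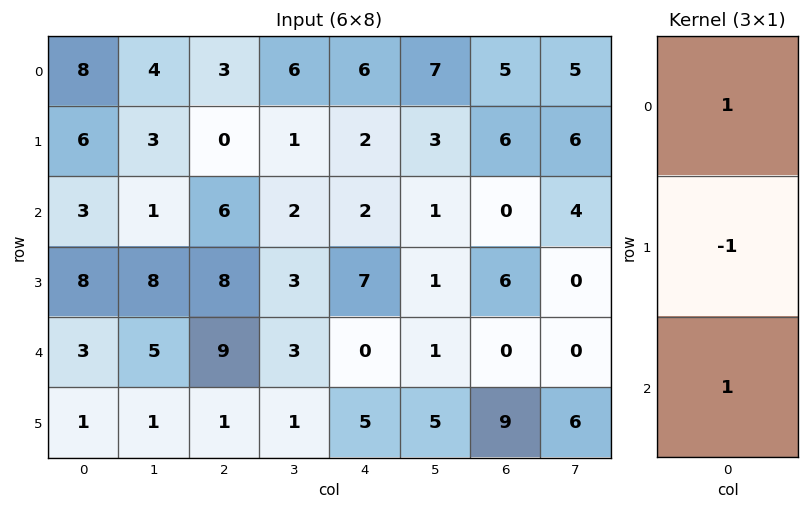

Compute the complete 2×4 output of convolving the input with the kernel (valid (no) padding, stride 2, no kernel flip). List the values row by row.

Output[0,0]: The receptive field on the input at this output position is [8 / 6 / 3]. Elementwise product with the kernel and sum: 8·1 + 6·-1 + 3·1.
Output[0,1]: The receptive field on the input at this output position is [3 / 0 / 6]. Elementwise product with the kernel and sum: 3·1 + 0·-1 + 6·1.

5 9 6 -1
-2 7 -5 -6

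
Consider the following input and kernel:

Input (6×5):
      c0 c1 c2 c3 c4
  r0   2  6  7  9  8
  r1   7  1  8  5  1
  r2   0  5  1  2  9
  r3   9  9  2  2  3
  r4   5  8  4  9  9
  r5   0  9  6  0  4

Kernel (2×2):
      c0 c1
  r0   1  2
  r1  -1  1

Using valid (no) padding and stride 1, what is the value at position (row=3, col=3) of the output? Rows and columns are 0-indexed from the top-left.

8

The receptive field on the input at this output position is [2 3 / 9 9]. Elementwise product with the kernel and sum: 2·1 + 3·2 + 9·-1 + 9·1.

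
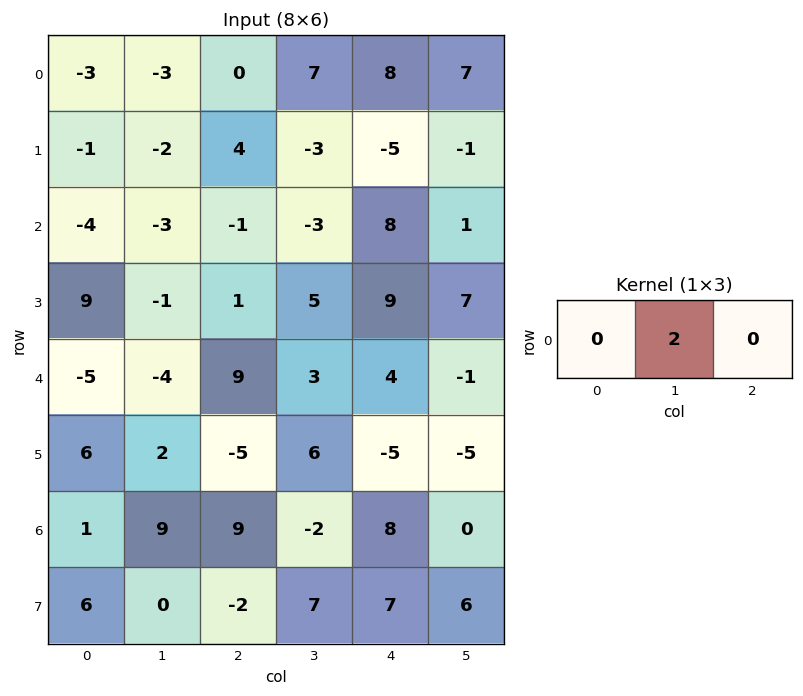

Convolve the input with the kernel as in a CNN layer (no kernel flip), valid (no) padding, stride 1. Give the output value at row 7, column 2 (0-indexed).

14

The receptive field on the input at this output position is [-2 7 7]. Elementwise product with the kernel and sum: 7·2.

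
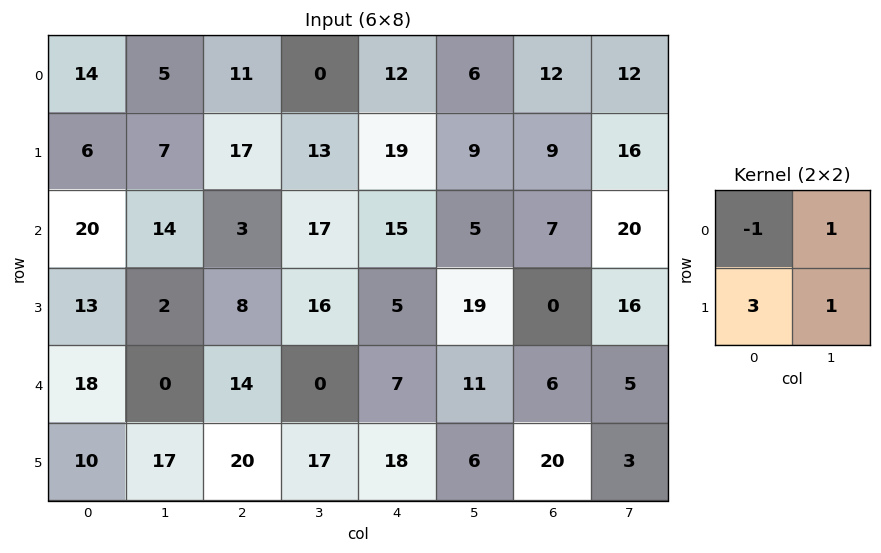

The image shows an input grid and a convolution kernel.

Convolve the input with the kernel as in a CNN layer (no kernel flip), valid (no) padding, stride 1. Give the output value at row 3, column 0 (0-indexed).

43

The receptive field on the input at this output position is [13 2 / 18 0]. Elementwise product with the kernel and sum: 13·-1 + 2·1 + 18·3 + 0·1.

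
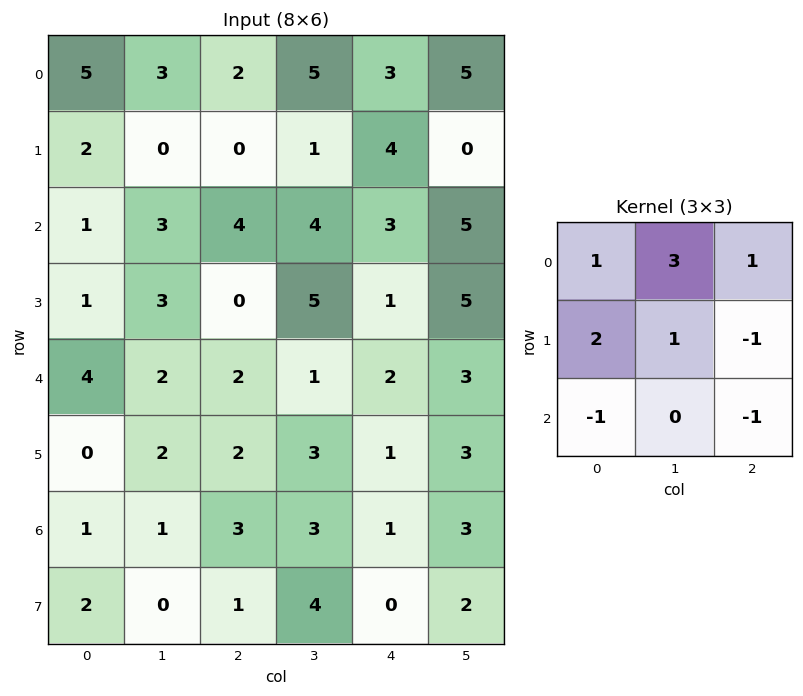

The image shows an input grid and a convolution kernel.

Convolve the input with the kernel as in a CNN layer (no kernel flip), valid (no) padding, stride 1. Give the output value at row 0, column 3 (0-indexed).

The receptive field on the input at this output position is [5 3 5 / 1 4 0 / 4 3 5]. Elementwise product with the kernel and sum: 5·1 + 3·3 + 5·1 + 1·2 + 4·1 + 0·-1 + 4·-1 + 5·-1.

16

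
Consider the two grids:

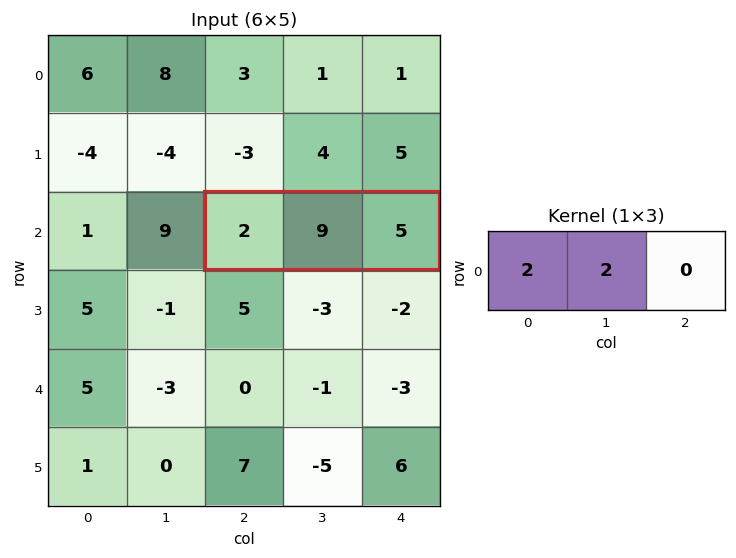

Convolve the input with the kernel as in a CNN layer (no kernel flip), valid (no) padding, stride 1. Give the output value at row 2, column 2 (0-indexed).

The receptive field on the input at this output position is [2 9 5]. Elementwise product with the kernel and sum: 2·2 + 9·2.

22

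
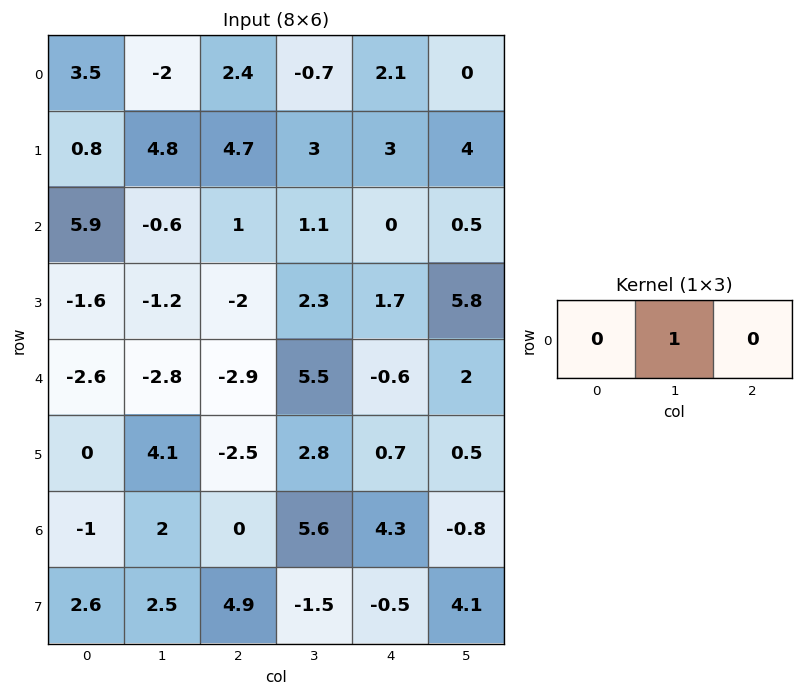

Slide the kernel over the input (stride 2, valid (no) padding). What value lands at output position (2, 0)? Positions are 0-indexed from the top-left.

The receptive field on the input at this output position is [-2.6 -2.8 -2.9]. Elementwise product with the kernel and sum: -2.8·1.

-2.8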